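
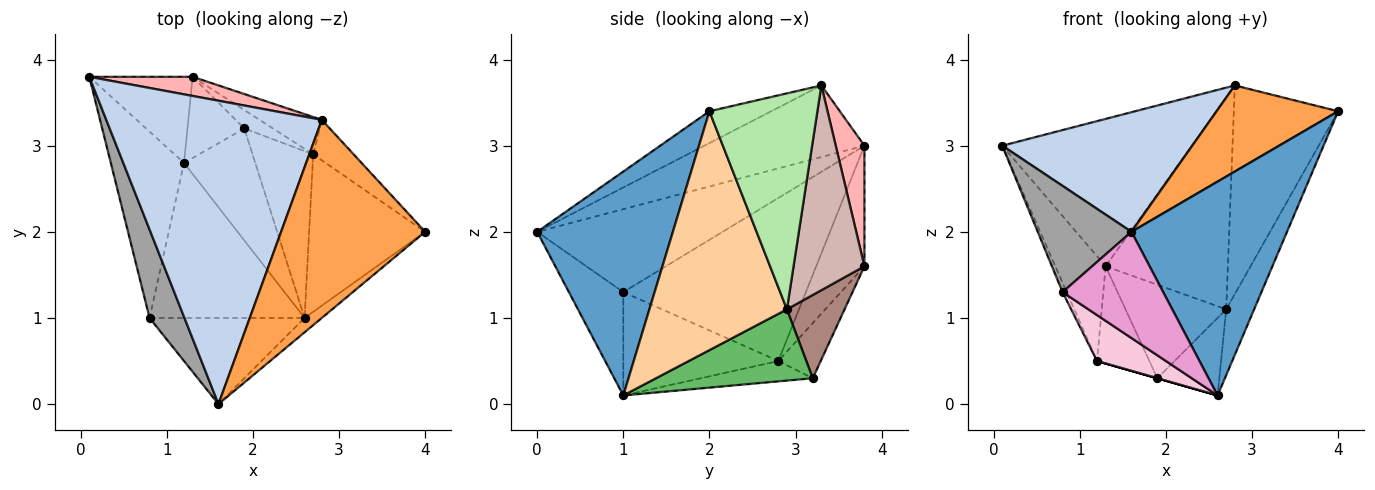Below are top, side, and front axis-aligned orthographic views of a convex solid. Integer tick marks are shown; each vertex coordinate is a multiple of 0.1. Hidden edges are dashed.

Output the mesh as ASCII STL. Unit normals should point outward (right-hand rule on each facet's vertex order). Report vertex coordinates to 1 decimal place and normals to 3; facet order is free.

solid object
 facet normal 0.657 -0.753 -0.051
  outer loop
   vertex 2.6 1.0 0.1
   vertex 4.0 2.0 3.4
   vertex 1.6 0.0 2.0
  endloop
 endfacet
 facet normal -0.295 -0.350 0.889
  outer loop
   vertex 2.8 3.3 3.7
   vertex 0.1 3.8 3.0
   vertex 1.6 0.0 2.0
  endloop
 endfacet
 facet normal -0.199 -0.391 0.899
  outer loop
   vertex 2.8 3.3 3.7
   vertex 1.6 0.0 2.0
   vertex 4.0 2.0 3.4
  endloop
 endfacet
 facet normal 0.885 0.180 -0.430
  outer loop
   vertex 2.7 2.9 1.1
   vertex 4.0 2.0 3.4
   vertex 2.6 1.0 0.1
  endloop
 endfacet
 facet normal 0.729 0.288 -0.621
  outer loop
   vertex 2.7 2.9 1.1
   vertex 2.6 1.0 0.1
   vertex 1.9 3.2 0.3
  endloop
 endfacet
 facet normal 0.713 0.689 -0.133
  outer loop
   vertex 2.7 2.9 1.1
   vertex 2.8 3.3 3.7
   vertex 4.0 2.0 3.4
  endloop
 endfacet
 facet normal -0.275 0.000 -0.962
  outer loop
   vertex 1.2 2.8 0.5
   vertex 1.9 3.2 0.3
   vertex 2.6 1.0 0.1
  endloop
 endfacet
 facet normal 0.149 0.981 0.127
  outer loop
   vertex 1.3 3.8 1.6
   vertex 0.1 3.8 3.0
   vertex 2.8 3.3 3.7
  endloop
 endfacet
 facet normal -0.595 0.621 -0.510
  outer loop
   vertex 1.3 3.8 1.6
   vertex 1.2 2.8 0.5
   vertex 0.1 3.8 3.0
  endloop
 endfacet
 facet normal -0.528 0.652 -0.544
  outer loop
   vertex 1.3 3.8 1.6
   vertex 1.9 3.2 0.3
   vertex 1.2 2.8 0.5
  endloop
 endfacet
 facet normal 0.490 0.855 -0.169
  outer loop
   vertex 1.3 3.8 1.6
   vertex 2.7 2.9 1.1
   vertex 1.9 3.2 0.3
  endloop
 endfacet
 facet normal 0.496 0.855 -0.151
  outer loop
   vertex 1.3 3.8 1.6
   vertex 2.8 3.3 3.7
   vertex 2.7 2.9 1.1
  endloop
 endfacet
 facet normal -0.387 -0.716 -0.581
  outer loop
   vertex 0.8 1.0 1.3
   vertex 2.6 1.0 0.1
   vertex 1.6 0.0 2.0
  endloop
 endfacet
 facet normal -0.539 -0.239 -0.808
  outer loop
   vertex 0.8 1.0 1.3
   vertex 1.2 2.8 0.5
   vertex 2.6 1.0 0.1
  endloop
 endfacet
 facet normal -0.836 -0.422 0.352
  outer loop
   vertex 0.8 1.0 1.3
   vertex 1.6 0.0 2.0
   vertex 0.1 3.8 3.0
  endloop
 endfacet
 facet normal -0.912 0.021 -0.410
  outer loop
   vertex 0.8 1.0 1.3
   vertex 0.1 3.8 3.0
   vertex 1.2 2.8 0.5
  endloop
 endfacet
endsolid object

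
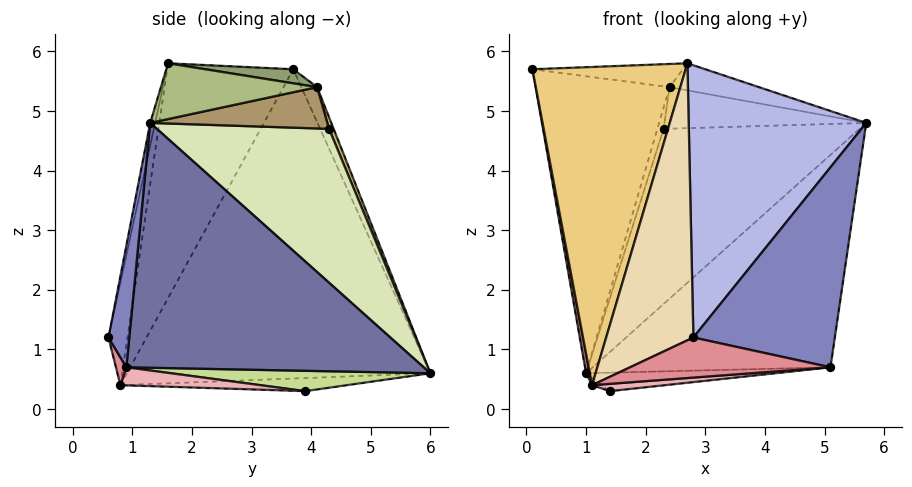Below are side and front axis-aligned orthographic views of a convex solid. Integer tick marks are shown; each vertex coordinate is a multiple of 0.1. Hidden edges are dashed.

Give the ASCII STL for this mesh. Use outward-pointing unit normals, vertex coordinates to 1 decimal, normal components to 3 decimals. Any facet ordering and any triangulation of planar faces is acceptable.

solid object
 facet normal 0.769 0.615 -0.173
  outer loop
   vertex 5.1 0.9 0.7
   vertex 1.0 6.0 0.6
   vertex 5.7 1.3 4.8
  endloop
 endfacet
 facet normal 0.145 -0.987 0.075
  outer loop
   vertex 5.1 0.9 0.7
   vertex 5.7 1.3 4.8
   vertex 2.8 0.6 1.2
  endloop
 endfacet
 facet normal -0.108 0.913 0.393
  outer loop
   vertex 2.4 4.1 5.4
   vertex 1.0 6.0 0.6
   vertex 0.1 3.7 5.7
  endloop
 endfacet
 facet normal -0.027 -0.977 0.212
  outer loop
   vertex 2.7 1.6 5.8
   vertex 2.8 0.6 1.2
   vertex 5.7 1.3 4.8
  endloop
 endfacet
 facet normal 0.099 0.169 0.981
  outer loop
   vertex 2.7 1.6 5.8
   vertex 2.4 4.1 5.4
   vertex 0.1 3.7 5.7
  endloop
 endfacet
 facet normal 0.327 0.187 0.926
  outer loop
   vertex 2.7 1.6 5.8
   vertex 5.7 1.3 4.8
   vertex 2.4 4.1 5.4
  endloop
 endfacet
 facet normal 0.252 0.184 -0.950
  outer loop
   vertex 1.4 3.9 0.3
   vertex 1.0 6.0 0.6
   vertex 5.1 0.9 0.7
  endloop
 endfacet
 facet normal 0.657 0.747 0.102
  outer loop
   vertex 2.3 4.3 4.7
   vertex 5.7 1.3 4.8
   vertex 1.0 6.0 0.6
  endloop
 endfacet
 facet normal 0.655 0.746 0.120
  outer loop
   vertex 2.3 4.3 4.7
   vertex 2.4 4.1 5.4
   vertex 5.7 1.3 4.8
  endloop
 endfacet
 facet normal 0.589 0.796 0.143
  outer loop
   vertex 2.3 4.3 4.7
   vertex 1.0 6.0 0.6
   vertex 2.4 4.1 5.4
  endloop
 endfacet
 facet normal -0.608 -0.739 0.290
  outer loop
   vertex 1.1 0.8 0.4
   vertex 2.7 1.6 5.8
   vertex 0.1 3.7 5.7
  endloop
 endfacet
 facet normal -0.208 -0.957 0.203
  outer loop
   vertex 1.1 0.8 0.4
   vertex 2.8 0.6 1.2
   vertex 2.7 1.6 5.8
  endloop
 endfacet
 facet normal -0.984 -0.012 -0.179
  outer loop
   vertex 1.1 0.8 0.4
   vertex 0.1 3.7 5.7
   vertex 1.0 6.0 0.6
  endloop
 endfacet
 facet normal -0.520 0.023 -0.854
  outer loop
   vertex 1.1 0.8 0.4
   vertex 1.0 6.0 0.6
   vertex 1.4 3.9 0.3
  endloop
 endfacet
 facet normal 0.049 -0.940 -0.339
  outer loop
   vertex 1.1 0.8 0.4
   vertex 5.1 0.9 0.7
   vertex 2.8 0.6 1.2
  endloop
 endfacet
 facet normal 0.076 -0.039 -0.996
  outer loop
   vertex 1.1 0.8 0.4
   vertex 1.4 3.9 0.3
   vertex 5.1 0.9 0.7
  endloop
 endfacet
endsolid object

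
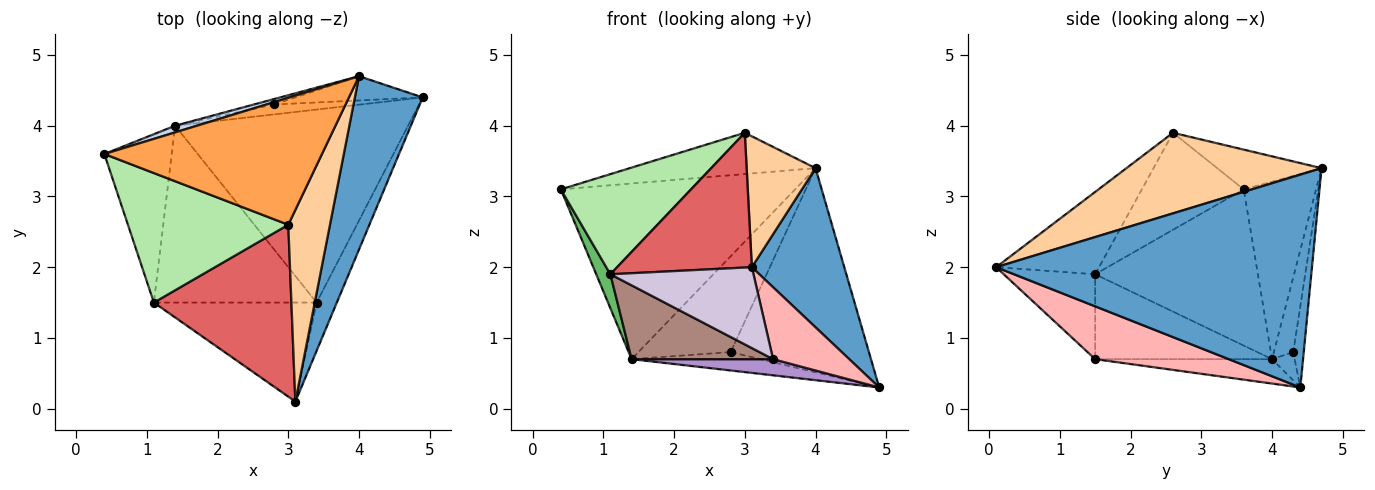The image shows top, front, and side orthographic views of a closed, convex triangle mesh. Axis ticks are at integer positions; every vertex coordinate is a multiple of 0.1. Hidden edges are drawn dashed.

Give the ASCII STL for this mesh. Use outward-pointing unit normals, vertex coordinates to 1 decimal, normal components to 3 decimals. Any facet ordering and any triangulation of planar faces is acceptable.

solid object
 facet normal 0.918 -0.269 0.292
  outer loop
   vertex 4.0 4.7 3.4
   vertex 3.1 0.1 2.0
   vertex 4.9 4.4 0.3
  endloop
 endfacet
 facet normal -0.295 0.955 0.036
  outer loop
   vertex 1.4 4.0 0.7
   vertex 0.4 3.6 3.1
   vertex 4.0 4.7 3.4
  endloop
 endfacet
 facet normal -0.171 0.305 0.937
  outer loop
   vertex 3.0 2.6 3.9
   vertex 4.0 4.7 3.4
   vertex 0.4 3.6 3.1
  endloop
 endfacet
 facet normal 0.848 -0.299 0.438
  outer loop
   vertex 3.0 2.6 3.9
   vertex 3.1 0.1 2.0
   vertex 4.0 4.7 3.4
  endloop
 endfacet
 facet normal -0.915 -0.080 -0.395
  outer loop
   vertex 1.1 1.5 1.9
   vertex 0.4 3.6 3.1
   vertex 1.4 4.0 0.7
  endloop
 endfacet
 facet normal -0.432 -0.552 0.714
  outer loop
   vertex 1.1 1.5 1.9
   vertex 3.0 2.6 3.9
   vertex 0.4 3.6 3.1
  endloop
 endfacet
 facet normal -0.426 -0.558 0.712
  outer loop
   vertex 1.1 1.5 1.9
   vertex 3.1 0.1 2.0
   vertex 3.0 2.6 3.9
  endloop
 endfacet
 facet normal 0.824 -0.470 -0.316
  outer loop
   vertex 3.4 1.5 0.7
   vertex 4.9 4.4 0.3
   vertex 3.1 0.1 2.0
  endloop
 endfacet
 facet normal -0.104 -0.083 -0.991
  outer loop
   vertex 3.4 1.5 0.7
   vertex 1.4 4.0 0.7
   vertex 4.9 4.4 0.3
  endloop
 endfacet
 facet normal -0.375 -0.587 -0.718
  outer loop
   vertex 3.4 1.5 0.7
   vertex 3.1 0.1 2.0
   vertex 1.1 1.5 1.9
  endloop
 endfacet
 facet normal -0.434 -0.347 -0.831
  outer loop
   vertex 3.4 1.5 0.7
   vertex 1.1 1.5 1.9
   vertex 1.4 4.0 0.7
  endloop
 endfacet
 facet normal -0.075 0.990 -0.118
  outer loop
   vertex 2.8 4.3 0.8
   vertex 4.0 4.7 3.4
   vertex 4.9 4.4 0.3
  endloop
 endfacet
 facet normal -0.153 0.870 -0.469
  outer loop
   vertex 2.8 4.3 0.8
   vertex 4.9 4.4 0.3
   vertex 1.4 4.0 0.7
  endloop
 endfacet
 facet normal -0.205 0.977 -0.056
  outer loop
   vertex 2.8 4.3 0.8
   vertex 1.4 4.0 0.7
   vertex 4.0 4.7 3.4
  endloop
 endfacet
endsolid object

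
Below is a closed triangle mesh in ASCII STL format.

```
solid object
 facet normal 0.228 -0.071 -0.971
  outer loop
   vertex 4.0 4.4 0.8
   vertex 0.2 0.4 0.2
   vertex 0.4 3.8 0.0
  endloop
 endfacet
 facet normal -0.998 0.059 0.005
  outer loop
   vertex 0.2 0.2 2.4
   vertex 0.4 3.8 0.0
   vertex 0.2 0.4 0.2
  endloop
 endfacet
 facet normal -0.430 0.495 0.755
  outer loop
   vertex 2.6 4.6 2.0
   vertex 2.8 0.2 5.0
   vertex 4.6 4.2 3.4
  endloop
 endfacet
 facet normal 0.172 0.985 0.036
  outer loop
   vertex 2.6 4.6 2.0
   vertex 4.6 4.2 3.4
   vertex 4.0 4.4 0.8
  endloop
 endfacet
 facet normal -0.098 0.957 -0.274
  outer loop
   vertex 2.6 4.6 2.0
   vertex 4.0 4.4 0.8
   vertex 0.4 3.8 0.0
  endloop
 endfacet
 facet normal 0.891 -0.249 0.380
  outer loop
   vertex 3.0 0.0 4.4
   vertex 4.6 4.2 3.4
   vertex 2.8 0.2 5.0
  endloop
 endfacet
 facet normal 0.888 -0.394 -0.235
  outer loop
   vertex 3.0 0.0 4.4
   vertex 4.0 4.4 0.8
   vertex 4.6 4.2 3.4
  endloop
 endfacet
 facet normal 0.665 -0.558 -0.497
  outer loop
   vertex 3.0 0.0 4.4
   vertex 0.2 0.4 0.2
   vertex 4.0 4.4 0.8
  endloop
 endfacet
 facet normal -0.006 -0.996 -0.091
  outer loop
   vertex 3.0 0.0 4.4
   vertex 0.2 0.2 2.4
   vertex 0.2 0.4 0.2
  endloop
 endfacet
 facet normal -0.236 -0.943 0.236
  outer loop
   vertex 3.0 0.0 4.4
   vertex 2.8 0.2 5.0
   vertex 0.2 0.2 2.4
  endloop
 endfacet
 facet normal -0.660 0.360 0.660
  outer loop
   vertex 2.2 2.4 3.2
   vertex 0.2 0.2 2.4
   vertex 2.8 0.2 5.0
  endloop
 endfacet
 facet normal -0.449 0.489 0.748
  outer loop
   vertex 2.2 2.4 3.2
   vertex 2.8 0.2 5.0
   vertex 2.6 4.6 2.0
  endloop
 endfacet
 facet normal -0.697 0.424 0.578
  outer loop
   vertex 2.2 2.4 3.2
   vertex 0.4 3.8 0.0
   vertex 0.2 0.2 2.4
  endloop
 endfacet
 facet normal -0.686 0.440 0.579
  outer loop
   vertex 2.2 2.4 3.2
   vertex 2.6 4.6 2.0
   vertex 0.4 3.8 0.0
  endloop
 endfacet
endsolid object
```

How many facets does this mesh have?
14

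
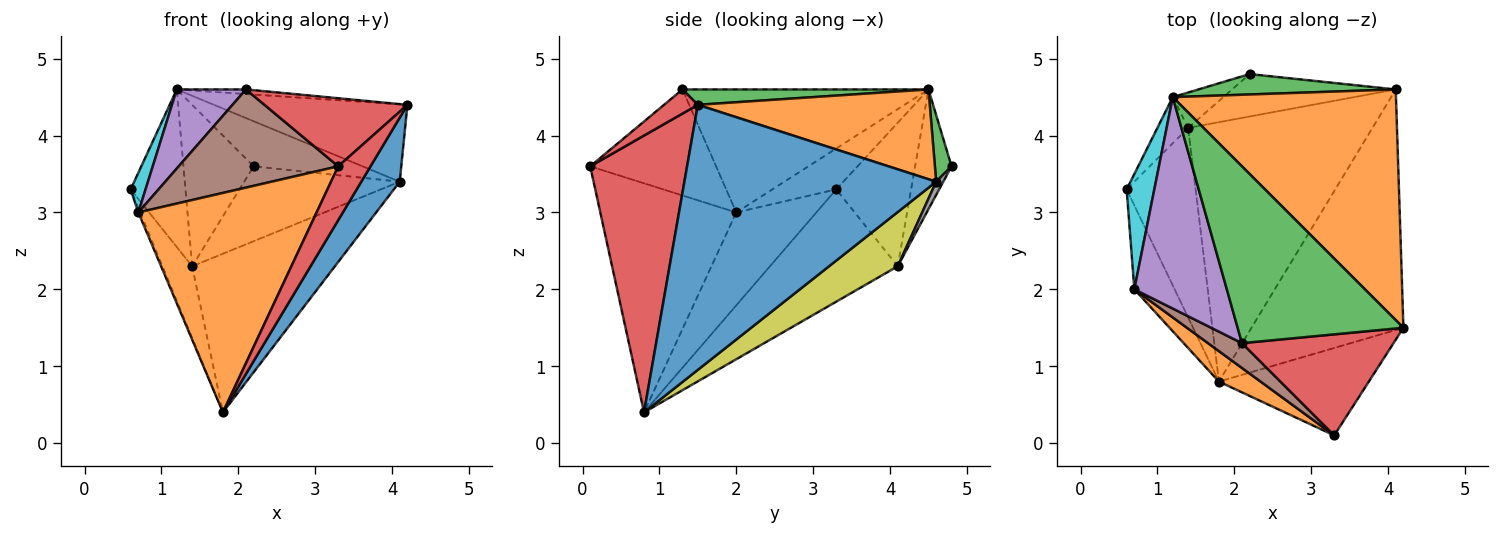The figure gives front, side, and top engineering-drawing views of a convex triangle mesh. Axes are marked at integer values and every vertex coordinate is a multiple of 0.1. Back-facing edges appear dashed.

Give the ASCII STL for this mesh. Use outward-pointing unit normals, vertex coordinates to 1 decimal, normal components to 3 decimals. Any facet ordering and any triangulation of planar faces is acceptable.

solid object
 facet normal 0.860 -0.131 -0.493
  outer loop
   vertex 4.1 4.6 3.4
   vertex 4.2 1.5 4.4
   vertex 1.8 0.8 0.4
  endloop
 endfacet
 facet normal 0.356 0.297 0.886
  outer loop
   vertex 1.2 4.5 4.6
   vertex 4.2 1.5 4.4
   vertex 4.1 4.6 3.4
  endloop
 endfacet
 facet normal 0.138 0.902 0.409
  outer loop
   vertex 1.2 4.5 4.6
   vertex 4.1 4.6 3.4
   vertex 2.2 4.8 3.6
  endloop
 endfacet
 facet normal 0.844 -0.281 -0.457
  outer loop
   vertex 3.3 0.1 3.6
   vertex 1.8 0.8 0.4
   vertex 4.2 1.5 4.4
  endloop
 endfacet
 facet normal -0.836 0.194 -0.513
  outer loop
   vertex 1.4 4.1 2.3
   vertex 1.8 0.8 0.4
   vertex 0.6 3.3 3.3
  endloop
 endfacet
 facet normal -0.795 0.582 -0.170
  outer loop
   vertex 1.4 4.1 2.3
   vertex 0.6 3.3 3.3
   vertex 1.2 4.5 4.6
  endloop
 endfacet
 facet normal -0.452 0.871 -0.191
  outer loop
   vertex 1.4 4.1 2.3
   vertex 1.2 4.5 4.6
   vertex 2.2 4.8 3.6
  endloop
 endfacet
 facet normal 0.040 0.869 -0.493
  outer loop
   vertex 1.4 4.1 2.3
   vertex 2.2 4.8 3.6
   vertex 4.1 4.6 3.4
  endloop
 endfacet
 facet normal 0.243 0.506 -0.828
  outer loop
   vertex 1.4 4.1 2.3
   vertex 4.1 4.6 3.4
   vertex 1.8 0.8 0.4
  endloop
 endfacet
 facet normal -0.813 -0.190 0.550
  outer loop
   vertex 0.7 2.0 3.0
   vertex 1.2 4.5 4.6
   vertex 0.6 3.3 3.3
  endloop
 endfacet
 facet normal -0.917 0.021 -0.398
  outer loop
   vertex 0.7 2.0 3.0
   vertex 0.6 3.3 3.3
   vertex 1.8 0.8 0.4
  endloop
 endfacet
 facet normal -0.603 -0.790 0.110
  outer loop
   vertex 0.7 2.0 3.0
   vertex 1.8 0.8 0.4
   vertex 3.3 0.1 3.6
  endloop
 endfacet
 facet normal 0.092 0.026 0.995
  outer loop
   vertex 2.1 1.3 4.6
   vertex 4.2 1.5 4.4
   vertex 1.2 4.5 4.6
  endloop
 endfacet
 facet normal 0.131 -0.554 0.822
  outer loop
   vertex 2.1 1.3 4.6
   vertex 3.3 0.1 3.6
   vertex 4.2 1.5 4.4
  endloop
 endfacet
 facet normal -0.780 -0.219 0.586
  outer loop
   vertex 2.1 1.3 4.6
   vertex 1.2 4.5 4.6
   vertex 0.7 2.0 3.0
  endloop
 endfacet
 facet normal -0.608 -0.770 0.195
  outer loop
   vertex 2.1 1.3 4.6
   vertex 0.7 2.0 3.0
   vertex 3.3 0.1 3.6
  endloop
 endfacet
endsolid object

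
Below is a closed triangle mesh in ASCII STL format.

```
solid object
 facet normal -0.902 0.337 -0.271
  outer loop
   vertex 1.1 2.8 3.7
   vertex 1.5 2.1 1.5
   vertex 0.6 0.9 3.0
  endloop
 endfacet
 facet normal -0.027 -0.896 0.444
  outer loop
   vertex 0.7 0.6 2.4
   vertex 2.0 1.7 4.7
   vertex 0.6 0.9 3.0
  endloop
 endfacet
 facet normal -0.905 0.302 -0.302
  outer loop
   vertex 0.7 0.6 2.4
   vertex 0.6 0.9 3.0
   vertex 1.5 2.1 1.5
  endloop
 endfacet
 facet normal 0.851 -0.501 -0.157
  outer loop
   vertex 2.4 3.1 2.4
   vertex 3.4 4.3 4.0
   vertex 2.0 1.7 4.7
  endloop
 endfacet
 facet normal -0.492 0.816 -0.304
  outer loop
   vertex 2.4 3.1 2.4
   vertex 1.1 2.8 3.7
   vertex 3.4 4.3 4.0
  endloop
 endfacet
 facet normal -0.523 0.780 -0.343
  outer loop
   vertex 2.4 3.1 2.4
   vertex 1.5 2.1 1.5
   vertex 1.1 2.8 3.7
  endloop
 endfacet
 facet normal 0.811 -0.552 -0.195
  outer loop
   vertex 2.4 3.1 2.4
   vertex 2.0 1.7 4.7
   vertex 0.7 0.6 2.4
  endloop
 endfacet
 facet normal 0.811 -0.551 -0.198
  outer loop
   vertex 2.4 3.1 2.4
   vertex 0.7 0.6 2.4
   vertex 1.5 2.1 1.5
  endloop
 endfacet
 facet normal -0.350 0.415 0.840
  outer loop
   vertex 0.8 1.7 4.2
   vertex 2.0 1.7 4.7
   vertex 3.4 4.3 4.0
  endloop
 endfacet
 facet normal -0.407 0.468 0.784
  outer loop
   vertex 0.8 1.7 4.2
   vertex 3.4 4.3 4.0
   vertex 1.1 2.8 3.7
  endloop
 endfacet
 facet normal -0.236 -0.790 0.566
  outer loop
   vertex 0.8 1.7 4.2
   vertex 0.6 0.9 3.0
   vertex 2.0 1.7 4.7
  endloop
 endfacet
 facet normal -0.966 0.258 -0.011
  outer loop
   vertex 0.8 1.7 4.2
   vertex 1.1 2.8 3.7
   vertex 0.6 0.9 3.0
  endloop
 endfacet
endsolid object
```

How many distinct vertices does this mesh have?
8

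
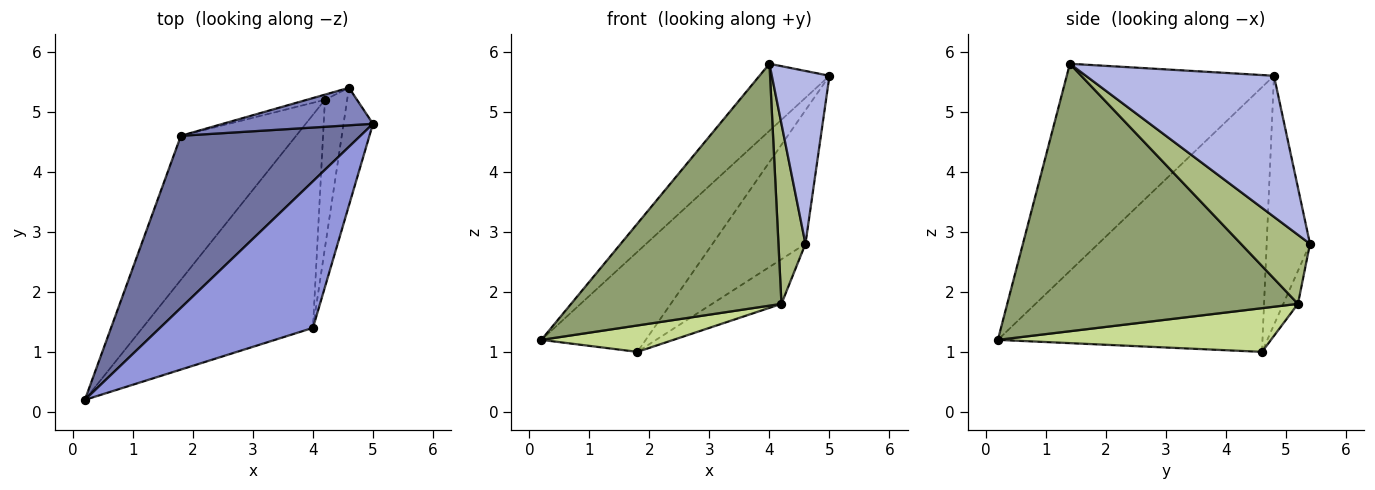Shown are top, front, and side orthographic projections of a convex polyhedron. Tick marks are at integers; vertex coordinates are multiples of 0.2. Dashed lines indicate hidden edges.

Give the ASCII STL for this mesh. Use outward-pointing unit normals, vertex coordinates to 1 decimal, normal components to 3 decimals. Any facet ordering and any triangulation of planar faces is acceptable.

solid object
 facet normal -0.787 0.310 0.534
  outer loop
   vertex 1.8 4.6 1.0
   vertex 0.2 0.2 1.2
   vertex 5.0 4.8 5.6
  endloop
 endfacet
 facet normal -0.410 0.878 0.247
  outer loop
   vertex 4.6 5.4 2.8
   vertex 1.8 4.6 1.0
   vertex 5.0 4.8 5.6
  endloop
 endfacet
 facet normal -0.776 0.262 0.573
  outer loop
   vertex 4.0 1.4 5.8
   vertex 5.0 4.8 5.6
   vertex 0.2 0.2 1.2
  endloop
 endfacet
 facet normal 0.938 -0.287 -0.196
  outer loop
   vertex 4.0 1.4 5.8
   vertex 4.6 5.4 2.8
   vertex 5.0 4.8 5.6
  endloop
 endfacet
 facet normal 0.720 -0.521 -0.459
  outer loop
   vertex 4.2 5.2 1.8
   vertex 4.0 1.4 5.8
   vertex 0.2 0.2 1.2
  endloop
 endfacet
 facet normal 0.892 -0.349 -0.287
  outer loop
   vertex 4.2 5.2 1.8
   vertex 4.6 5.4 2.8
   vertex 4.0 1.4 5.8
  endloop
 endfacet
 facet normal 0.349 -0.169 -0.922
  outer loop
   vertex 4.2 5.2 1.8
   vertex 0.2 0.2 1.2
   vertex 1.8 4.6 1.0
  endloop
 endfacet
 facet normal -0.206 0.972 -0.112
  outer loop
   vertex 4.2 5.2 1.8
   vertex 1.8 4.6 1.0
   vertex 4.6 5.4 2.8
  endloop
 endfacet
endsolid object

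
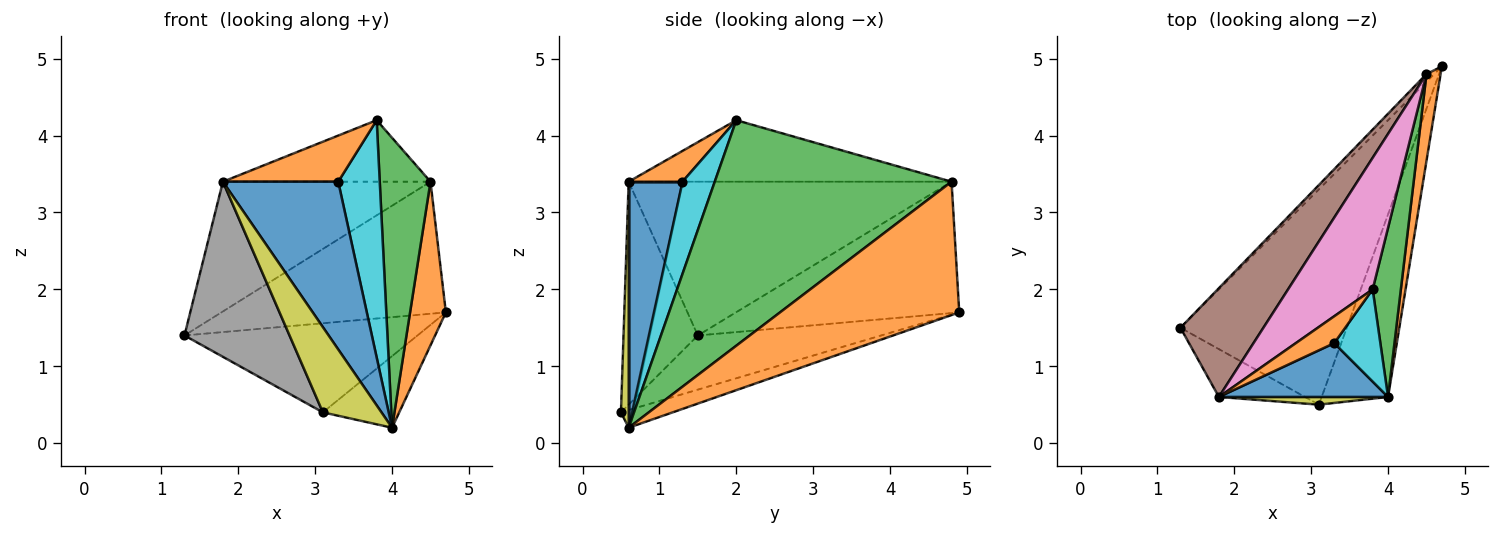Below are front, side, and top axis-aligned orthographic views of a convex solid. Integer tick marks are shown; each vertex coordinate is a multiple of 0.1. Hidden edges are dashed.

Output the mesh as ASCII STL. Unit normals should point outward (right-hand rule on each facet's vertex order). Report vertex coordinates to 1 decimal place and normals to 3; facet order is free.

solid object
 facet normal -0.705 0.708 -0.041
  outer loop
   vertex 4.5 4.8 3.4
   vertex 4.7 4.9 1.7
   vertex 1.3 1.5 1.4
  endloop
 endfacet
 facet normal 0.975 -0.195 0.103
  outer loop
   vertex 4.5 4.8 3.4
   vertex 4.0 0.6 0.2
   vertex 4.7 4.9 1.7
  endloop
 endfacet
 facet normal 0.971 -0.208 0.121
  outer loop
   vertex 4.5 4.8 3.4
   vertex 3.8 2.0 4.2
   vertex 4.0 0.6 0.2
  endloop
 endfacet
 facet normal -0.288 0.366 -0.885
  outer loop
   vertex 3.1 0.5 0.4
   vertex 1.3 1.5 1.4
   vertex 4.7 4.9 1.7
  endloop
 endfacet
 facet normal -0.240 0.354 -0.904
  outer loop
   vertex 3.1 0.5 0.4
   vertex 4.7 4.9 1.7
   vertex 4.0 0.6 0.2
  endloop
 endfacet
 facet normal -0.766 0.492 0.413
  outer loop
   vertex 1.8 0.6 3.4
   vertex 4.5 4.8 3.4
   vertex 1.3 1.5 1.4
  endloop
 endfacet
 facet normal -0.550 0.354 0.756
  outer loop
   vertex 1.8 0.6 3.4
   vertex 3.8 2.0 4.2
   vertex 4.5 4.8 3.4
  endloop
 endfacet
 facet normal -0.564 -0.797 -0.218
  outer loop
   vertex 1.8 0.6 3.4
   vertex 1.3 1.5 1.4
   vertex 3.1 0.5 0.4
  endloop
 endfacet
 facet normal 0.130 -0.988 0.089
  outer loop
   vertex 1.8 0.6 3.4
   vertex 3.1 0.5 0.4
   vertex 4.0 0.6 0.2
  endloop
 endfacet
 facet normal 0.587 -0.755 0.293
  outer loop
   vertex 3.3 1.3 3.4
   vertex 4.0 0.6 0.2
   vertex 3.8 2.0 4.2
  endloop
 endfacet
 facet normal 0.406 -0.870 0.279
  outer loop
   vertex 3.3 1.3 3.4
   vertex 1.8 0.6 3.4
   vertex 4.0 0.6 0.2
  endloop
 endfacet
 facet normal 0.374 -0.801 0.467
  outer loop
   vertex 3.3 1.3 3.4
   vertex 3.8 2.0 4.2
   vertex 1.8 0.6 3.4
  endloop
 endfacet
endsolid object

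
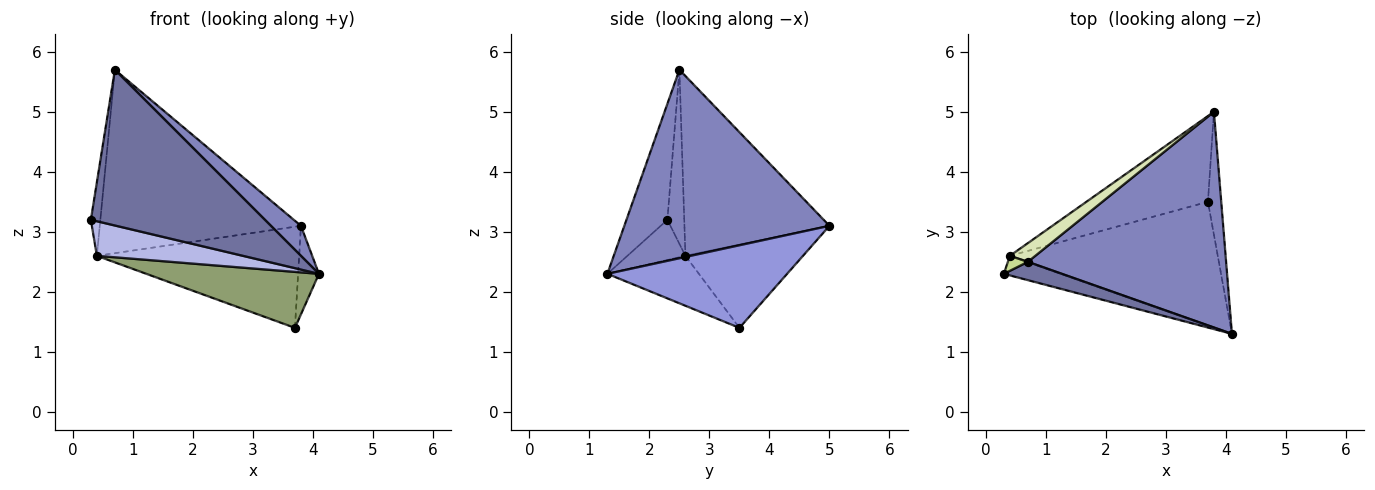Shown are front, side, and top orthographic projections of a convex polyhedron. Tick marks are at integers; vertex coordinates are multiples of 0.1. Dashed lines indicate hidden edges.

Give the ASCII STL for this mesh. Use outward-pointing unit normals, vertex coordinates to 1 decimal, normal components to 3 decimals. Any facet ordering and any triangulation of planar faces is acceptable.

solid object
 facet normal -0.228 -0.967 0.114
  outer loop
   vertex 0.7 2.5 5.7
   vertex 0.3 2.3 3.2
   vertex 4.1 1.3 2.3
  endloop
 endfacet
 facet normal 0.686 -0.100 0.721
  outer loop
   vertex 0.7 2.5 5.7
   vertex 4.1 1.3 2.3
   vertex 3.8 5.0 3.1
  endloop
 endfacet
 facet normal 0.981 0.114 -0.158
  outer loop
   vertex 3.7 3.5 1.4
   vertex 3.8 5.0 3.1
   vertex 4.1 1.3 2.3
  endloop
 endfacet
 facet normal -0.327 -0.822 -0.466
  outer loop
   vertex 0.4 2.6 2.6
   vertex 4.1 1.3 2.3
   vertex 0.3 2.3 3.2
  endloop
 endfacet
 facet normal -0.214 -0.403 -0.890
  outer loop
   vertex 0.4 2.6 2.6
   vertex 3.7 3.5 1.4
   vertex 4.1 1.3 2.3
  endloop
 endfacet
 facet normal -0.405 0.697 -0.591
  outer loop
   vertex 0.4 2.6 2.6
   vertex 3.8 5.0 3.1
   vertex 3.7 3.5 1.4
  endloop
 endfacet
 facet normal -0.867 0.488 0.100
  outer loop
   vertex 0.4 2.6 2.6
   vertex 0.3 2.3 3.2
   vertex 0.7 2.5 5.7
  endloop
 endfacet
 facet normal -0.583 0.808 0.082
  outer loop
   vertex 0.4 2.6 2.6
   vertex 0.7 2.5 5.7
   vertex 3.8 5.0 3.1
  endloop
 endfacet
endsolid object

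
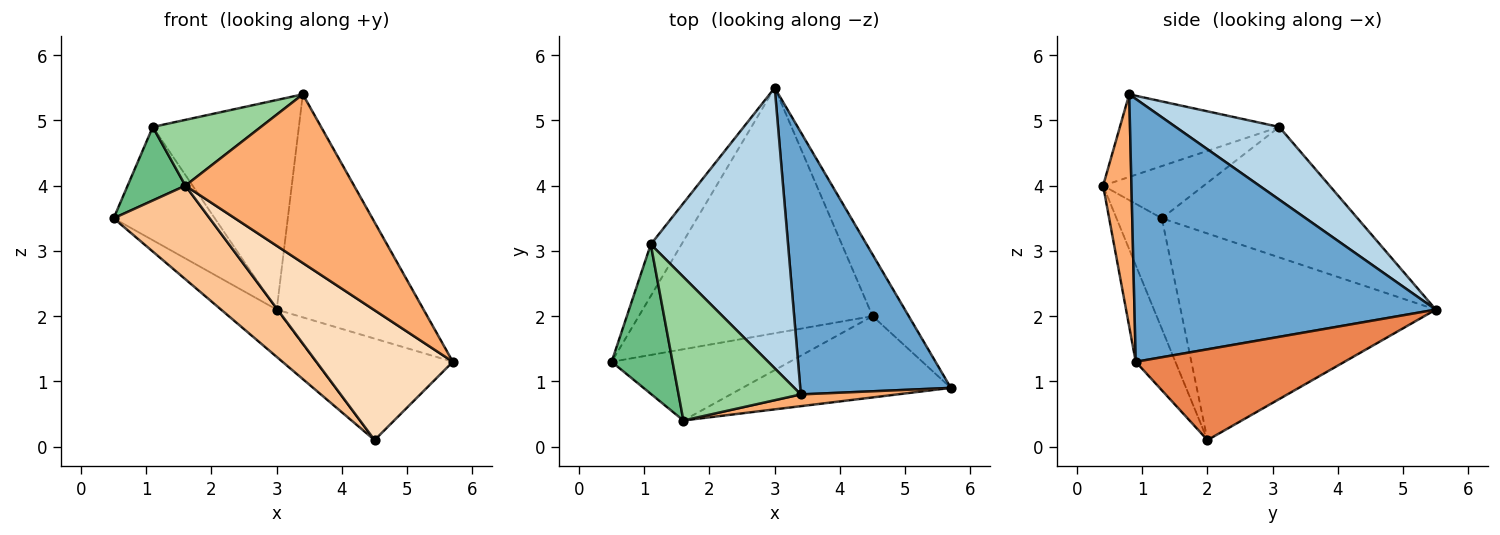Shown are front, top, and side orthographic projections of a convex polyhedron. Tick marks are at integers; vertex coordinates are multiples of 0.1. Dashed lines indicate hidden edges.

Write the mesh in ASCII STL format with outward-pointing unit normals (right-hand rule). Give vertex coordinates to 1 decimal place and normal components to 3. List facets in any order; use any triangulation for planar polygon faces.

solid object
 facet normal 0.799 0.389 0.458
  outer loop
   vertex 3.4 0.8 5.4
   vertex 5.7 0.9 1.3
   vertex 3.0 5.5 2.1
  endloop
 endfacet
 facet normal -0.870 0.449 -0.205
  outer loop
   vertex 1.1 3.1 4.9
   vertex 3.0 5.5 2.1
   vertex 0.5 1.3 3.5
  endloop
 endfacet
 facet normal 0.391 0.551 0.737
  outer loop
   vertex 1.1 3.1 4.9
   vertex 3.4 0.8 5.4
   vertex 3.0 5.5 2.1
  endloop
 endfacet
 facet normal -0.655 0.143 -0.742
  outer loop
   vertex 4.5 2.0 0.1
   vertex 0.5 1.3 3.5
   vertex 3.0 5.5 2.1
  endloop
 endfacet
 facet normal 0.793 0.521 -0.316
  outer loop
   vertex 4.5 2.0 0.1
   vertex 3.0 5.5 2.1
   vertex 5.7 0.9 1.3
  endloop
 endfacet
 facet normal 0.165 -0.984 0.069
  outer loop
   vertex 1.6 0.4 4.0
   vertex 5.7 0.9 1.3
   vertex 3.4 0.8 5.4
  endloop
 endfacet
 facet normal -0.352 -0.745 -0.567
  outer loop
   vertex 1.6 0.4 4.0
   vertex 0.5 1.3 3.5
   vertex 4.5 2.0 0.1
  endloop
 endfacet
 facet normal -0.239 -0.823 -0.515
  outer loop
   vertex 1.6 0.4 4.0
   vertex 4.5 2.0 0.1
   vertex 5.7 0.9 1.3
  endloop
 endfacet
 facet normal -0.610 -0.350 0.711
  outer loop
   vertex 1.6 0.4 4.0
   vertex 1.1 3.1 4.9
   vertex 0.5 1.3 3.5
  endloop
 endfacet
 facet normal -0.523 -0.355 0.775
  outer loop
   vertex 1.6 0.4 4.0
   vertex 3.4 0.8 5.4
   vertex 1.1 3.1 4.9
  endloop
 endfacet
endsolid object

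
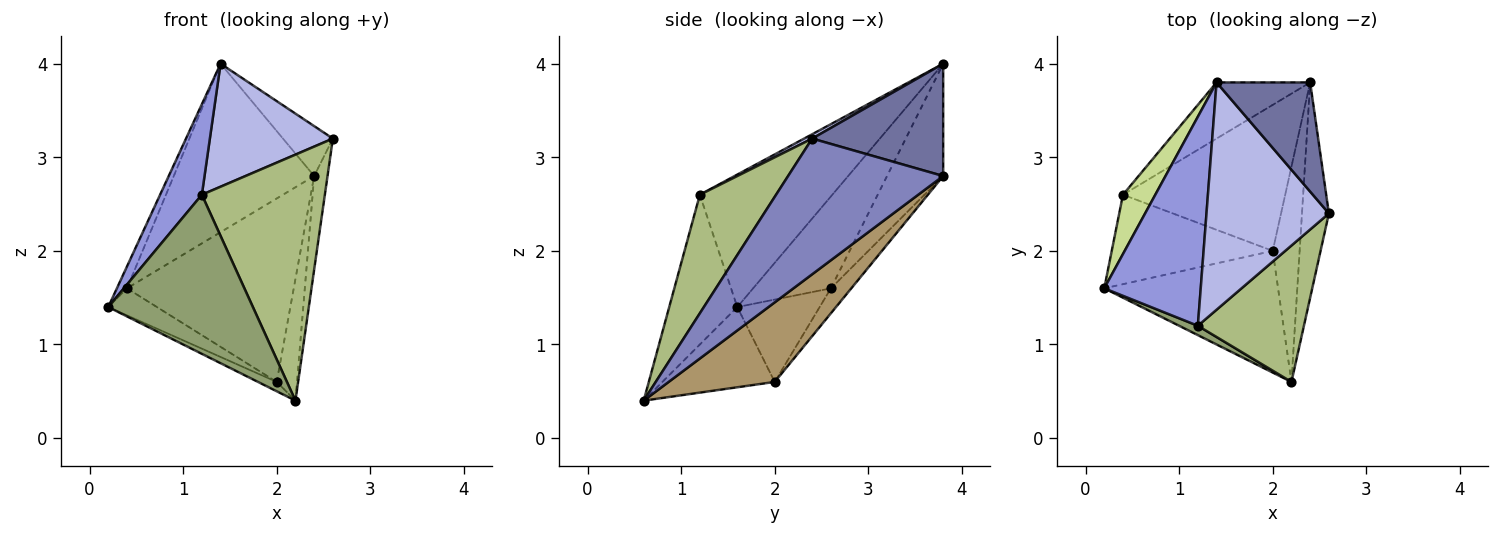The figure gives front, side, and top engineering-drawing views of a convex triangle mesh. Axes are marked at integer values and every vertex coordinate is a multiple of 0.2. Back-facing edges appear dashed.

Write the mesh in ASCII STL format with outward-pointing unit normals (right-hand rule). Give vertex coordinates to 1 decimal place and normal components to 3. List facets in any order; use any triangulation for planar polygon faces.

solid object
 facet normal 0.737 0.281 0.614
  outer loop
   vertex 2.4 3.8 2.8
   vertex 1.4 3.8 4.0
   vertex 2.6 2.4 3.2
  endloop
 endfacet
 facet normal 0.977 0.084 -0.194
  outer loop
   vertex 2.2 0.6 0.4
   vertex 2.4 3.8 2.8
   vertex 2.6 2.4 3.2
  endloop
 endfacet
 facet normal -0.783 -0.247 0.570
  outer loop
   vertex 1.2 1.2 2.6
   vertex 1.4 3.8 4.0
   vertex 0.2 1.6 1.4
  endloop
 endfacet
 facet normal 0.031 -0.476 0.879
  outer loop
   vertex 1.2 1.2 2.6
   vertex 2.6 2.4 3.2
   vertex 1.4 3.8 4.0
  endloop
 endfacet
 facet normal -0.425 -0.904 0.053
  outer loop
   vertex 1.2 1.2 2.6
   vertex 0.2 1.6 1.4
   vertex 2.2 0.6 0.4
  endloop
 endfacet
 facet normal 0.476 -0.769 0.426
  outer loop
   vertex 1.2 1.2 2.6
   vertex 2.2 0.6 0.4
   vertex 2.6 2.4 3.2
  endloop
 endfacet
 facet normal -0.936 0.121 0.329
  outer loop
   vertex 0.4 2.6 1.6
   vertex 0.2 1.6 1.4
   vertex 1.4 3.8 4.0
  endloop
 endfacet
 facet normal -0.355 0.887 -0.296
  outer loop
   vertex 0.4 2.6 1.6
   vertex 1.4 3.8 4.0
   vertex 2.4 3.8 2.8
  endloop
 endfacet
 facet normal 0.932 0.178 -0.315
  outer loop
   vertex 2.0 2.0 0.6
   vertex 2.4 3.8 2.8
   vertex 2.2 0.6 0.4
  endloop
 endfacet
 facet normal -0.095 0.779 -0.620
  outer loop
   vertex 2.0 2.0 0.6
   vertex 0.4 2.6 1.6
   vertex 2.4 3.8 2.8
  endloop
 endfacet
 facet normal -0.418 0.070 -0.906
  outer loop
   vertex 2.0 2.0 0.6
   vertex 2.2 0.6 0.4
   vertex 0.2 1.6 1.4
  endloop
 endfacet
 facet normal -0.440 0.260 -0.860
  outer loop
   vertex 2.0 2.0 0.6
   vertex 0.2 1.6 1.4
   vertex 0.4 2.6 1.6
  endloop
 endfacet
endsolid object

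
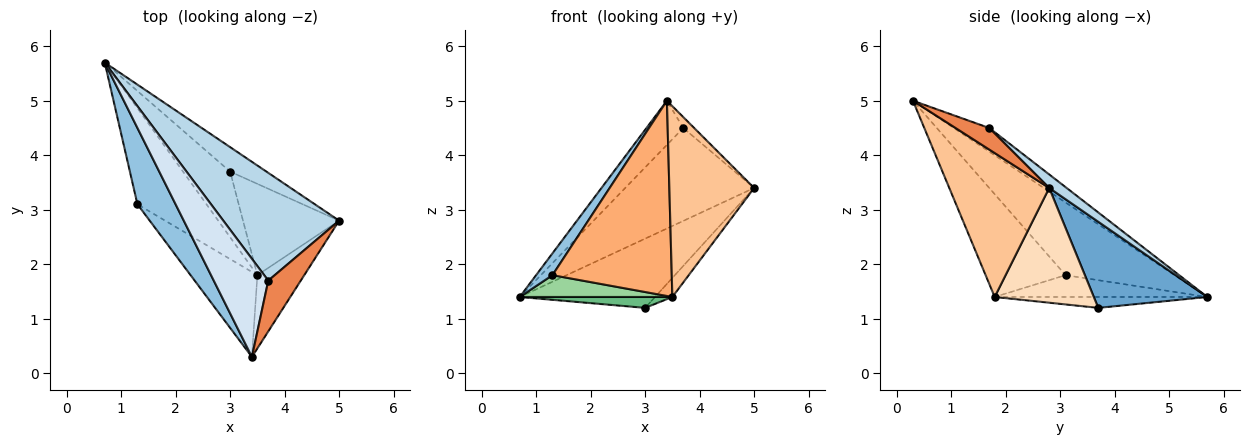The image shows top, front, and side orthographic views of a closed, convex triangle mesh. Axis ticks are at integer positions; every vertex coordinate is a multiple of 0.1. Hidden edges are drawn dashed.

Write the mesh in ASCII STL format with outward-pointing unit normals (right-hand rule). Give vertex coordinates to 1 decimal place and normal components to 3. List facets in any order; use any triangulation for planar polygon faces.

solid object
 facet normal 0.620 0.740 -0.261
  outer loop
   vertex 3.0 3.7 1.2
   vertex 0.7 5.7 1.4
   vertex 5.0 2.8 3.4
  endloop
 endfacet
 facet normal -0.878 -0.132 0.461
  outer loop
   vertex 1.3 3.1 1.8
   vertex 3.4 0.3 5.0
   vertex 0.7 5.7 1.4
  endloop
 endfacet
 facet normal 0.088 0.651 0.754
  outer loop
   vertex 3.7 1.7 4.5
   vertex 5.0 2.8 3.4
   vertex 0.7 5.7 1.4
  endloop
 endfacet
 facet normal -0.368 0.382 0.848
  outer loop
   vertex 3.7 1.7 4.5
   vertex 0.7 5.7 1.4
   vertex 3.4 0.3 5.0
  endloop
 endfacet
 facet normal 0.545 0.176 0.820
  outer loop
   vertex 3.7 1.7 4.5
   vertex 3.4 0.3 5.0
   vertex 5.0 2.8 3.4
  endloop
 endfacet
 facet normal -0.523 -0.781 -0.340
  outer loop
   vertex 3.5 1.8 1.4
   vertex 3.4 0.3 5.0
   vertex 1.3 3.1 1.8
  endloop
 endfacet
 facet normal 0.740 -0.628 -0.241
  outer loop
   vertex 3.5 1.8 1.4
   vertex 5.0 2.8 3.4
   vertex 3.4 0.3 5.0
  endloop
 endfacet
 facet normal 0.760 0.133 -0.636
  outer loop
   vertex 3.5 1.8 1.4
   vertex 3.0 3.7 1.2
   vertex 5.0 2.8 3.4
  endloop
 endfacet
 facet normal -0.223 -0.160 -0.962
  outer loop
   vertex 3.5 1.8 1.4
   vertex 0.7 5.7 1.4
   vertex 3.0 3.7 1.2
  endloop
 endfacet
 facet normal -0.294 -0.211 -0.932
  outer loop
   vertex 3.5 1.8 1.4
   vertex 1.3 3.1 1.8
   vertex 0.7 5.7 1.4
  endloop
 endfacet
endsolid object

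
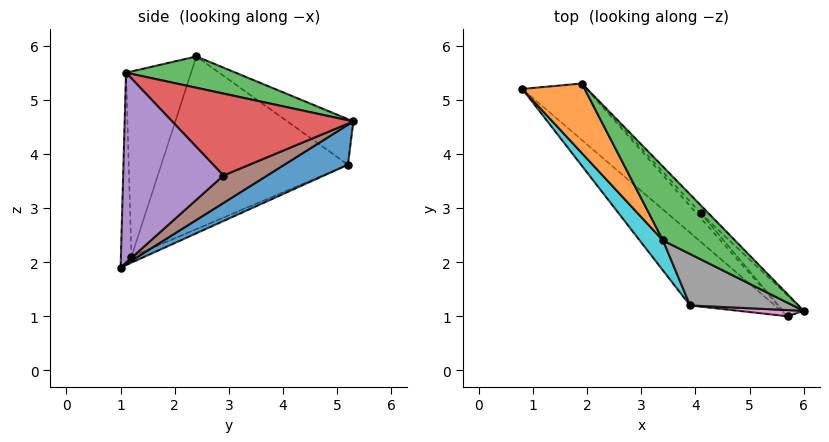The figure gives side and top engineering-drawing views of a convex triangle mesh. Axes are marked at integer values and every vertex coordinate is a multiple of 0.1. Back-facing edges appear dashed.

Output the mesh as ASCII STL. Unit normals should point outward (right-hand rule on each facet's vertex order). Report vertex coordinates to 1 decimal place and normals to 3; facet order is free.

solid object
 facet normal 0.373 0.707 -0.601
  outer loop
   vertex 5.7 1.0 1.9
   vertex 0.8 5.2 3.8
   vertex 1.9 5.3 4.6
  endloop
 endfacet
 facet normal -0.590 0.029 0.807
  outer loop
   vertex 3.4 2.4 5.8
   vertex 1.9 5.3 4.6
   vertex 0.8 5.2 3.8
  endloop
 endfacet
 facet normal 0.344 0.505 0.791
  outer loop
   vertex 3.4 2.4 5.8
   vertex 6.0 1.1 5.5
   vertex 1.9 5.3 4.6
  endloop
 endfacet
 facet normal 0.721 0.689 -0.068
  outer loop
   vertex 4.1 2.9 3.6
   vertex 1.9 5.3 4.6
   vertex 6.0 1.1 5.5
  endloop
 endfacet
 facet normal 0.726 0.683 -0.079
  outer loop
   vertex 4.1 2.9 3.6
   vertex 6.0 1.1 5.5
   vertex 5.7 1.0 1.9
  endloop
 endfacet
 facet normal 0.709 0.696 -0.111
  outer loop
   vertex 4.1 2.9 3.6
   vertex 5.7 1.0 1.9
   vertex 1.9 5.3 4.6
  endloop
 endfacet
 facet normal -0.106 -0.994 0.036
  outer loop
   vertex 3.9 1.2 2.1
   vertex 5.7 1.0 1.9
   vertex 6.0 1.1 5.5
  endloop
 endfacet
 facet normal -0.414 -0.881 0.230
  outer loop
   vertex 3.9 1.2 2.1
   vertex 6.0 1.1 5.5
   vertex 3.4 2.4 5.8
  endloop
 endfacet
 facet normal -0.065 0.347 -0.936
  outer loop
   vertex 3.9 1.2 2.1
   vertex 0.8 5.2 3.8
   vertex 5.7 1.0 1.9
  endloop
 endfacet
 facet normal -0.765 -0.636 0.103
  outer loop
   vertex 3.9 1.2 2.1
   vertex 3.4 2.4 5.8
   vertex 0.8 5.2 3.8
  endloop
 endfacet
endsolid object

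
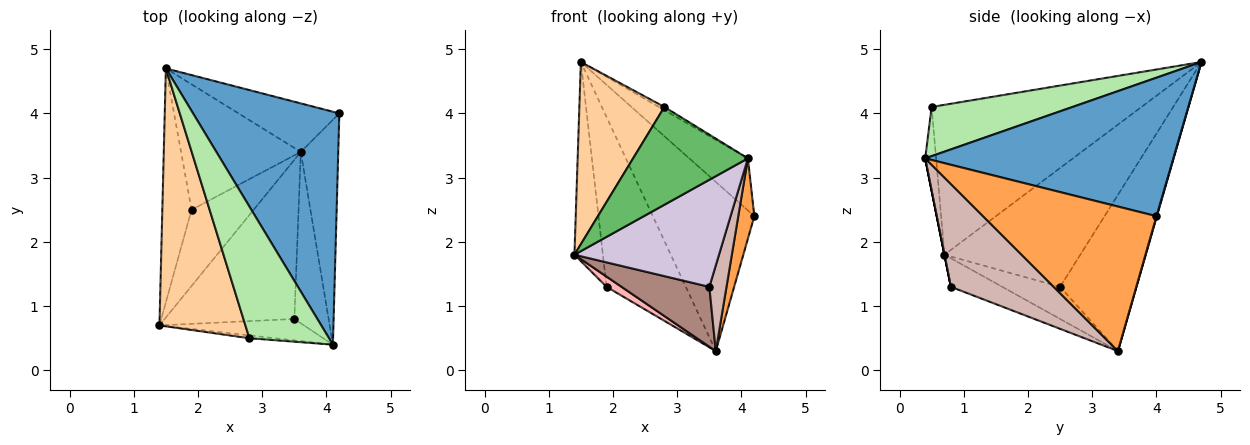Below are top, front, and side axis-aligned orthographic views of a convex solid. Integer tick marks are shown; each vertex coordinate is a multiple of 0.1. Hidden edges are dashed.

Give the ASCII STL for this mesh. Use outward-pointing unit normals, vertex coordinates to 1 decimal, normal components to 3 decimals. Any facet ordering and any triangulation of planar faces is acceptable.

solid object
 facet normal 0.679 0.160 0.717
  outer loop
   vertex 4.1 0.4 3.3
   vertex 4.2 4.0 2.4
   vertex 1.5 4.7 4.8
  endloop
 endfacet
 facet normal 0.004 0.961 -0.276
  outer loop
   vertex 3.6 3.4 0.3
   vertex 1.5 4.7 4.8
   vertex 4.2 4.0 2.4
  endloop
 endfacet
 facet normal 0.964 -0.089 -0.250
  outer loop
   vertex 3.6 3.4 0.3
   vertex 4.2 4.0 2.4
   vertex 4.1 0.4 3.3
  endloop
 endfacet
 facet normal -0.818 -0.332 0.469
  outer loop
   vertex 2.8 0.5 4.1
   vertex 1.5 4.7 4.8
   vertex 1.4 0.7 1.8
  endloop
 endfacet
 facet normal -0.094 -0.995 -0.029
  outer loop
   vertex 2.8 0.5 4.1
   vertex 1.4 0.7 1.8
   vertex 4.1 0.4 3.3
  endloop
 endfacet
 facet normal 0.525 0.021 0.851
  outer loop
   vertex 2.8 0.5 4.1
   vertex 4.1 0.4 3.3
   vertex 1.5 4.7 4.8
  endloop
 endfacet
 facet normal -0.952 0.199 -0.234
  outer loop
   vertex 1.9 2.5 1.3
   vertex 1.4 0.7 1.8
   vertex 1.5 4.7 4.8
  endloop
 endfacet
 facet normal -0.456 -0.118 -0.882
  outer loop
   vertex 1.9 2.5 1.3
   vertex 3.6 3.4 0.3
   vertex 1.4 0.7 1.8
  endloop
 endfacet
 facet normal -0.613 0.636 -0.470
  outer loop
   vertex 1.9 2.5 1.3
   vertex 1.5 4.7 4.8
   vertex 3.6 3.4 0.3
  endloop
 endfacet
 facet normal 0.000 -0.981 -0.196
  outer loop
   vertex 3.5 0.8 1.3
   vertex 4.1 0.4 3.3
   vertex 1.4 0.7 1.8
  endloop
 endfacet
 facet normal -0.202 -0.345 -0.917
  outer loop
   vertex 3.5 0.8 1.3
   vertex 1.4 0.7 1.8
   vertex 3.6 3.4 0.3
  endloop
 endfacet
 facet normal 0.937 -0.156 -0.312
  outer loop
   vertex 3.5 0.8 1.3
   vertex 3.6 3.4 0.3
   vertex 4.1 0.4 3.3
  endloop
 endfacet
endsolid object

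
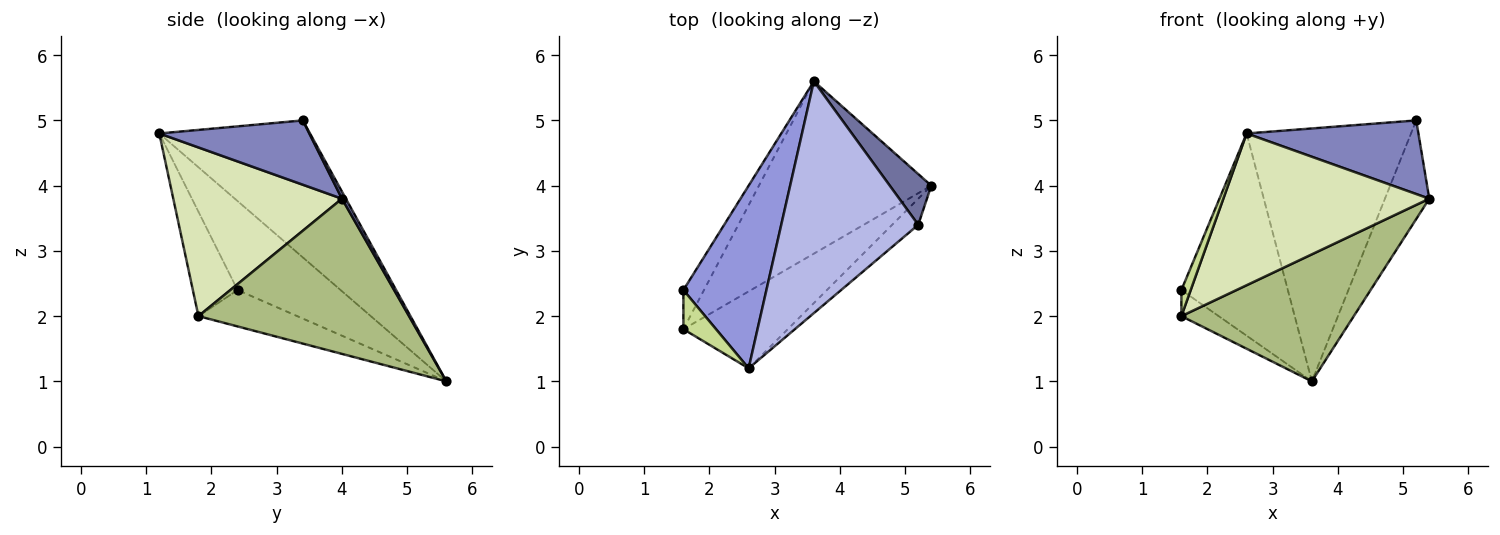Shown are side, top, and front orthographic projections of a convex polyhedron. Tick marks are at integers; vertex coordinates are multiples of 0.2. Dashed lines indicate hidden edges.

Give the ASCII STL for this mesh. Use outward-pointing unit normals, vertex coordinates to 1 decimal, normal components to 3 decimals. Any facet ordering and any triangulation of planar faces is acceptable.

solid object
 facet normal 0.078 0.886 0.456
  outer loop
   vertex 5.2 3.4 5.0
   vertex 5.4 4.0 3.8
   vertex 3.6 5.6 1.0
  endloop
 endfacet
 facet normal 0.636 -0.728 -0.258
  outer loop
   vertex 2.6 1.2 4.8
   vertex 5.4 4.0 3.8
   vertex 5.2 3.4 5.0
  endloop
 endfacet
 facet normal -0.583 0.603 0.544
  outer loop
   vertex 2.6 1.2 4.8
   vertex 3.6 5.6 1.0
   vertex 1.6 2.4 2.4
  endloop
 endfacet
 facet normal -0.560 0.611 0.560
  outer loop
   vertex 2.6 1.2 4.8
   vertex 5.2 3.4 5.0
   vertex 3.6 5.6 1.0
  endloop
 endfacet
 facet normal -0.827 0.312 -0.468
  outer loop
   vertex 1.6 1.8 2.0
   vertex 1.6 2.4 2.4
   vertex 3.6 5.6 1.0
  endloop
 endfacet
 facet normal 0.587 -0.480 -0.652
  outer loop
   vertex 1.6 1.8 2.0
   vertex 3.6 5.6 1.0
   vertex 5.4 4.0 3.8
  endloop
 endfacet
 facet normal -0.936 -0.195 0.293
  outer loop
   vertex 1.6 1.8 2.0
   vertex 2.6 1.2 4.8
   vertex 1.6 2.4 2.4
  endloop
 endfacet
 facet normal 0.590 -0.720 -0.365
  outer loop
   vertex 1.6 1.8 2.0
   vertex 5.4 4.0 3.8
   vertex 2.6 1.2 4.8
  endloop
 endfacet
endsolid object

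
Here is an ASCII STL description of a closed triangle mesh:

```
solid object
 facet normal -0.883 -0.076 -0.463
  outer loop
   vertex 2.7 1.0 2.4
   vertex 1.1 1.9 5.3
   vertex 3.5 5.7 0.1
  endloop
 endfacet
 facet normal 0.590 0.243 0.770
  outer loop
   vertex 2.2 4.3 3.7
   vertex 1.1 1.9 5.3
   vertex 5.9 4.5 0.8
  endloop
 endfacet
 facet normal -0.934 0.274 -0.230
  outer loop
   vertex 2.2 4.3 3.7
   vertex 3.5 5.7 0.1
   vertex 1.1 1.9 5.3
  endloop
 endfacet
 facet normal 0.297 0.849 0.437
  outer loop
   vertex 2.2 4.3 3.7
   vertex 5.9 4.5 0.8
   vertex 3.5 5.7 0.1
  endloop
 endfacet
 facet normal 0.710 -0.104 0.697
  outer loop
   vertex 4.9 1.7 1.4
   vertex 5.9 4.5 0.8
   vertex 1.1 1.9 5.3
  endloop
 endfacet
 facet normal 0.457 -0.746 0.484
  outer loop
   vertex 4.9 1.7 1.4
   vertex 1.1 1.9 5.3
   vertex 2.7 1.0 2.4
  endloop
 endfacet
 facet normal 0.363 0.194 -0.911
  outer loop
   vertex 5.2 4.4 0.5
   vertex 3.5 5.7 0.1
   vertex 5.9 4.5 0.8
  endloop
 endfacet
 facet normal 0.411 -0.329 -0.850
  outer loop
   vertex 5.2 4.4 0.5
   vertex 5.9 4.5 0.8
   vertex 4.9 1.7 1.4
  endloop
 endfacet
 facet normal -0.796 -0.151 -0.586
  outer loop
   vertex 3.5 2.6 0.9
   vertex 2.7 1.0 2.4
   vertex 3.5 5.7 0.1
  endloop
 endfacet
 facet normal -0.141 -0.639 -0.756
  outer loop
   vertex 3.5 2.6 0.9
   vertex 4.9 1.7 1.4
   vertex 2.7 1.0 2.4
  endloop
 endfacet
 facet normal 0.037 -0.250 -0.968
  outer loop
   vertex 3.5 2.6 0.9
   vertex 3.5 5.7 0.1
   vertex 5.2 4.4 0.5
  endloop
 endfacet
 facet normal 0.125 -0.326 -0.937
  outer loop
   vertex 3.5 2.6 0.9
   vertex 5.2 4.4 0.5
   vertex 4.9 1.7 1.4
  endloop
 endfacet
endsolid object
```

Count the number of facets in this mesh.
12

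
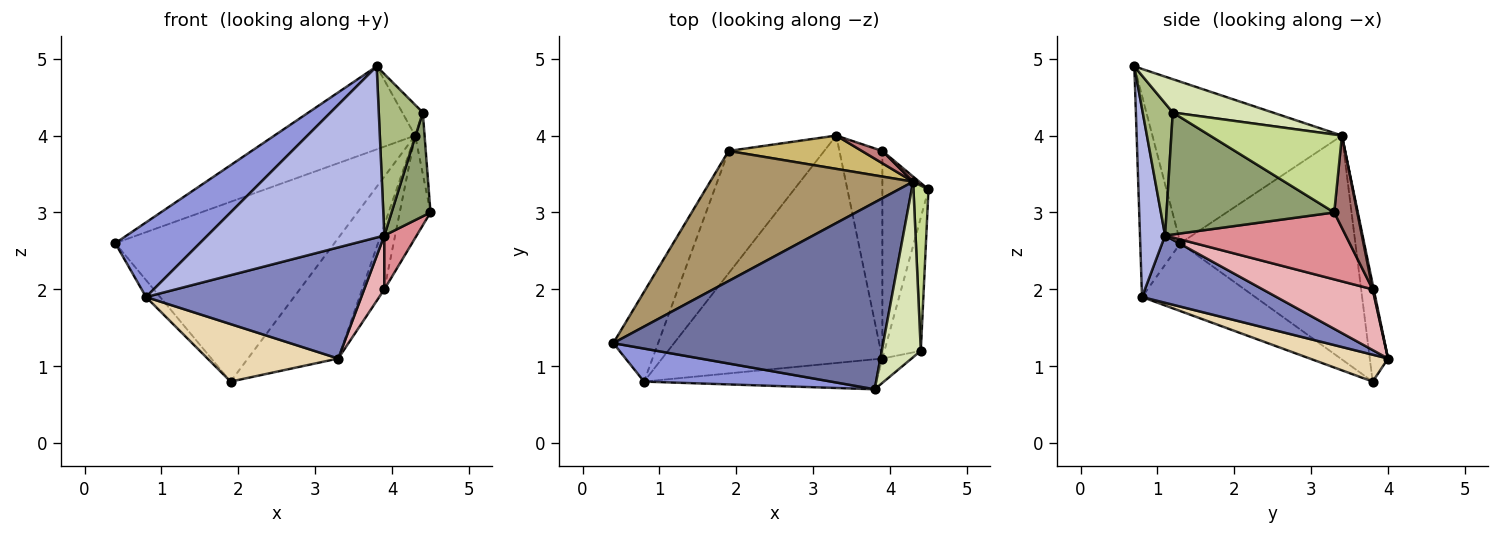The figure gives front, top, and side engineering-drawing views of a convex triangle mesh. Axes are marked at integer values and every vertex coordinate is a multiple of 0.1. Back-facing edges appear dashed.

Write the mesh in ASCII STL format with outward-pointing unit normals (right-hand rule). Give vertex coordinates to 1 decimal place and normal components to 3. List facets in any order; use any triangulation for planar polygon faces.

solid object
 facet normal -0.480 0.356 0.802
  outer loop
   vertex 4.3 3.4 4.0
   vertex 0.4 1.3 2.6
   vertex 3.8 0.7 4.9
  endloop
 endfacet
 facet normal 0.265 -0.423 -0.866
  outer loop
   vertex 0.8 0.8 1.9
   vertex 3.3 4.0 1.1
   vertex 3.9 1.1 2.7
  endloop
 endfacet
 facet normal -0.399 -0.839 0.371
  outer loop
   vertex 0.8 0.8 1.9
   vertex 3.8 0.7 4.9
   vertex 0.4 1.3 2.6
  endloop
 endfacet
 facet normal 0.139 -0.975 -0.171
  outer loop
   vertex 0.8 0.8 1.9
   vertex 3.9 1.1 2.7
   vertex 3.8 0.7 4.9
  endloop
 endfacet
 facet normal 0.935 -0.217 -0.279
  outer loop
   vertex 4.4 1.2 4.3
   vertex 3.9 1.1 2.7
   vertex 4.5 3.3 3.0
  endloop
 endfacet
 facet normal 0.559 -0.820 -0.124
  outer loop
   vertex 4.4 1.2 4.3
   vertex 3.8 0.7 4.9
   vertex 3.9 1.1 2.7
  endloop
 endfacet
 facet normal 0.979 0.070 0.189
  outer loop
   vertex 4.4 1.2 4.3
   vertex 4.5 3.3 3.0
   vertex 4.3 3.4 4.0
  endloop
 endfacet
 facet normal 0.644 0.132 0.754
  outer loop
   vertex 4.4 1.2 4.3
   vertex 4.3 3.4 4.0
   vertex 3.8 0.7 4.9
  endloop
 endfacet
 facet normal -0.543 0.680 0.492
  outer loop
   vertex 1.9 3.8 0.8
   vertex 0.4 1.3 2.6
   vertex 4.3 3.4 4.0
  endloop
 endfacet
 facet normal -0.191 0.946 0.262
  outer loop
   vertex 1.9 3.8 0.8
   vertex 4.3 3.4 4.0
   vertex 3.3 4.0 1.1
  endloop
 endfacet
 facet normal -0.830 0.103 -0.548
  outer loop
   vertex 1.9 3.8 0.8
   vertex 0.8 0.8 1.9
   vertex 0.4 1.3 2.6
  endloop
 endfacet
 facet normal 0.247 -0.412 -0.877
  outer loop
   vertex 1.9 3.8 0.8
   vertex 3.3 4.0 1.1
   vertex 0.8 0.8 1.9
  endloop
 endfacet
 facet normal 0.600 0.799 0.040
  outer loop
   vertex 3.9 3.8 2.0
   vertex 4.3 3.4 4.0
   vertex 4.5 3.3 3.0
  endloop
 endfacet
 facet normal 0.047 0.981 0.187
  outer loop
   vertex 3.9 3.8 2.0
   vertex 3.3 4.0 1.1
   vertex 4.3 3.4 4.0
  endloop
 endfacet
 facet normal 0.815 -0.146 -0.562
  outer loop
   vertex 3.9 3.8 2.0
   vertex 4.5 3.3 3.0
   vertex 3.9 1.1 2.7
  endloop
 endfacet
 facet normal 0.807 -0.148 -0.571
  outer loop
   vertex 3.9 3.8 2.0
   vertex 3.9 1.1 2.7
   vertex 3.3 4.0 1.1
  endloop
 endfacet
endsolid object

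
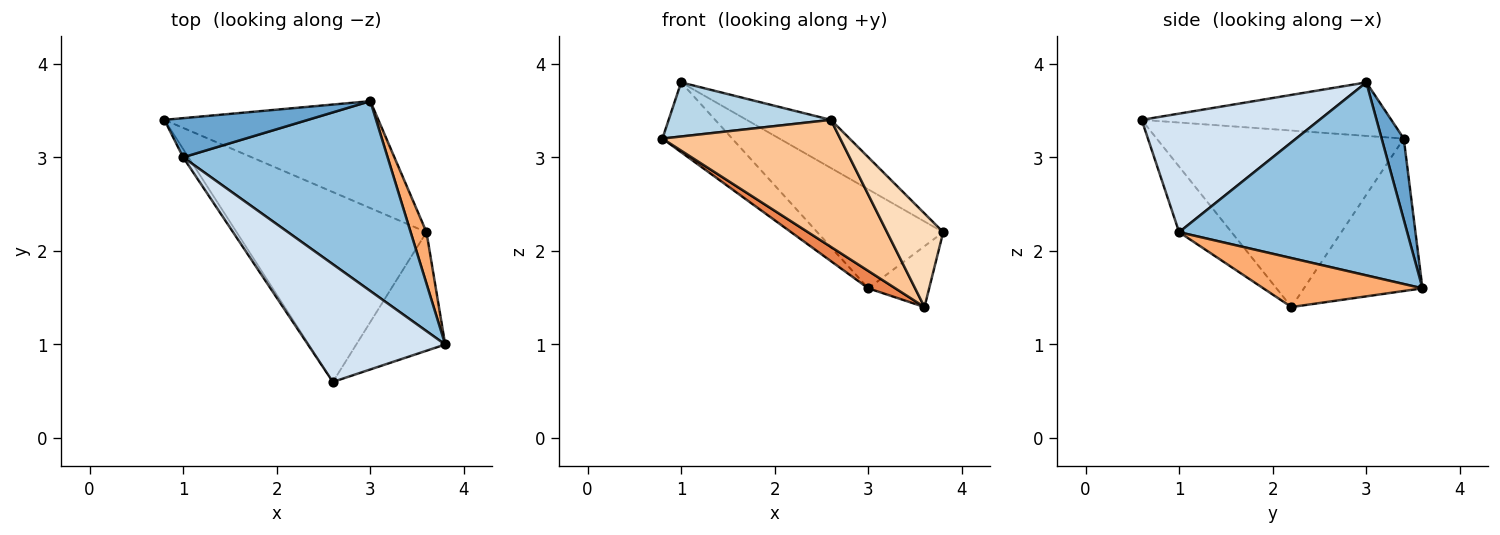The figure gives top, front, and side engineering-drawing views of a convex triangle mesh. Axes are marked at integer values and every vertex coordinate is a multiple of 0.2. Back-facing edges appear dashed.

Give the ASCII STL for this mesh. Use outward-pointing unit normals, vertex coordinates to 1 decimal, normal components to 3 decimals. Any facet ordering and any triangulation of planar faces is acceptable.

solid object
 facet normal 0.267 0.841 0.472
  outer loop
   vertex 1.0 3.0 3.8
   vertex 3.0 3.6 1.6
   vertex 0.8 3.4 3.2
  endloop
 endfacet
 facet normal 0.642 0.354 0.680
  outer loop
   vertex 1.0 3.0 3.8
   vertex 3.8 1.0 2.2
   vertex 3.0 3.6 1.6
  endloop
 endfacet
 facet normal -0.836 -0.543 -0.084
  outer loop
   vertex 2.6 0.6 3.4
   vertex 1.0 3.0 3.8
   vertex 0.8 3.4 3.2
  endloop
 endfacet
 facet normal 0.624 0.296 0.723
  outer loop
   vertex 2.6 0.6 3.4
   vertex 3.8 1.0 2.2
   vertex 1.0 3.0 3.8
  endloop
 endfacet
 facet normal -0.575 -0.131 -0.807
  outer loop
   vertex 3.6 2.2 1.4
   vertex 0.8 3.4 3.2
   vertex 3.0 3.6 1.6
  endloop
 endfacet
 facet normal 0.894 0.342 0.289
  outer loop
   vertex 3.6 2.2 1.4
   vertex 3.0 3.6 1.6
   vertex 3.8 1.0 2.2
  endloop
 endfacet
 facet normal -0.611 -0.440 -0.658
  outer loop
   vertex 3.6 2.2 1.4
   vertex 2.6 0.6 3.4
   vertex 0.8 3.4 3.2
  endloop
 endfacet
 facet normal -0.501 -0.536 -0.679
  outer loop
   vertex 3.6 2.2 1.4
   vertex 3.8 1.0 2.2
   vertex 2.6 0.6 3.4
  endloop
 endfacet
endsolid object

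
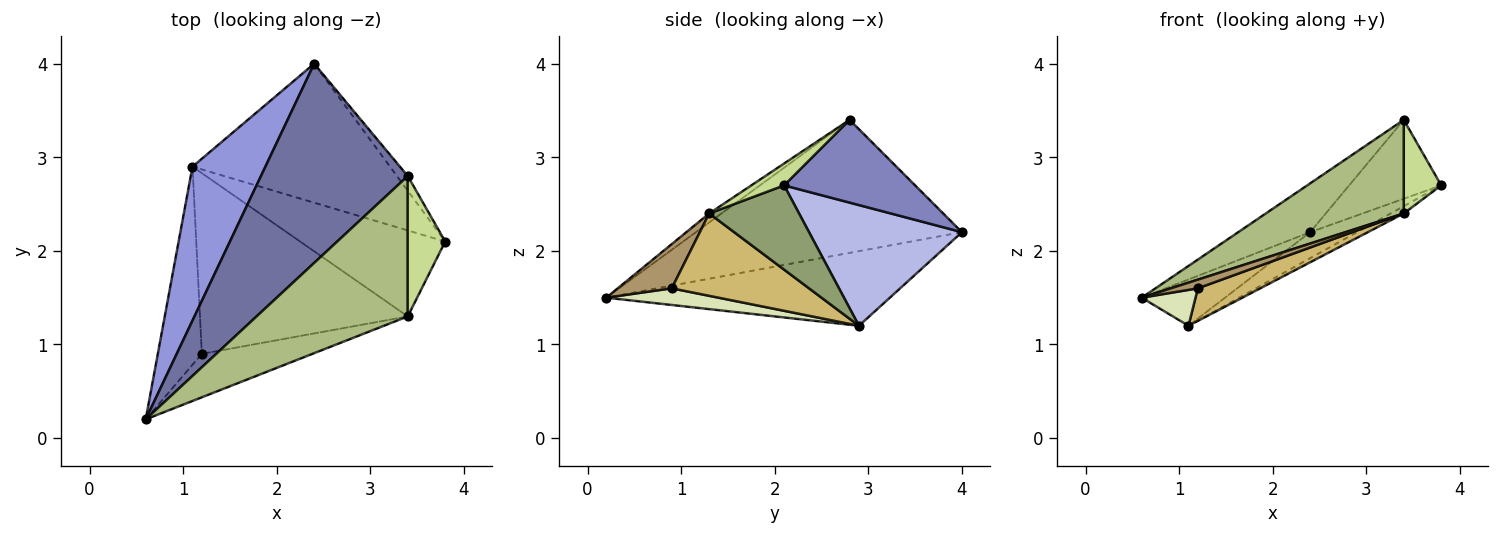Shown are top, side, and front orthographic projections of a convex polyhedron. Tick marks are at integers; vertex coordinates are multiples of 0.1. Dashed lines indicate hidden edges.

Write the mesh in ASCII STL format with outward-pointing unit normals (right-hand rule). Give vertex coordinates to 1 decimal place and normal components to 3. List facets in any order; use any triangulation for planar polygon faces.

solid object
 facet normal -0.661 0.179 0.729
  outer loop
   vertex 3.4 2.8 3.4
   vertex 2.4 4.0 2.2
   vertex 0.6 0.2 1.5
  endloop
 endfacet
 facet normal 0.814 0.571 -0.107
  outer loop
   vertex 3.4 2.8 3.4
   vertex 3.8 2.1 2.7
   vertex 2.4 4.0 2.2
  endloop
 endfacet
 facet normal -0.700 0.206 0.684
  outer loop
   vertex 1.1 2.9 1.2
   vertex 0.6 0.2 1.5
   vertex 2.4 4.0 2.2
  endloop
 endfacet
 facet normal 0.515 0.158 -0.843
  outer loop
   vertex 1.1 2.9 1.2
   vertex 2.4 4.0 2.2
   vertex 3.8 2.1 2.7
  endloop
 endfacet
 facet normal 0.501 0.073 -0.862
  outer loop
   vertex 3.4 1.3 2.4
   vertex 1.1 2.9 1.2
   vertex 3.8 2.1 2.7
  endloop
 endfacet
 facet normal -0.049 -0.554 0.831
  outer loop
   vertex 3.4 1.3 2.4
   vertex 3.4 2.8 3.4
   vertex 0.6 0.2 1.5
  endloop
 endfacet
 facet normal 0.437 -0.499 0.749
  outer loop
   vertex 3.4 1.3 2.4
   vertex 3.8 2.1 2.7
   vertex 3.4 2.8 3.4
  endloop
 endfacet
 facet normal 0.349 -0.167 -0.922
  outer loop
   vertex 1.2 0.9 1.6
   vertex 0.6 0.2 1.5
   vertex 1.1 2.9 1.2
  endloop
 endfacet
 facet normal 0.365 -0.183 -0.913
  outer loop
   vertex 1.2 0.9 1.6
   vertex 3.4 1.3 2.4
   vertex 0.6 0.2 1.5
  endloop
 endfacet
 facet normal 0.363 -0.165 -0.917
  outer loop
   vertex 1.2 0.9 1.6
   vertex 1.1 2.9 1.2
   vertex 3.4 1.3 2.4
  endloop
 endfacet
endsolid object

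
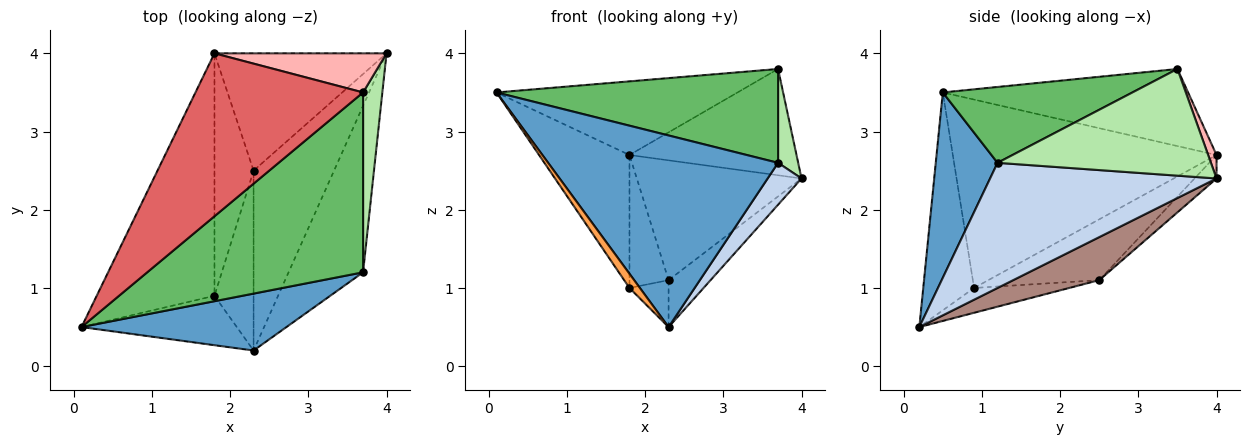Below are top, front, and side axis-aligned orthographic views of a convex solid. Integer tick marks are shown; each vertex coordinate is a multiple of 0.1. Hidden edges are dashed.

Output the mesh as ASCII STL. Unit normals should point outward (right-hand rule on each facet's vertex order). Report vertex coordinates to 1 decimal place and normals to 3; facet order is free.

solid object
 facet normal 0.249 -0.928 0.276
  outer loop
   vertex 3.7 1.2 2.6
   vertex 0.1 0.5 3.5
   vertex 2.3 0.2 0.5
  endloop
 endfacet
 facet normal 0.852 -0.128 -0.507
  outer loop
   vertex 3.7 1.2 2.6
   vertex 2.3 0.2 0.5
   vertex 4.0 4.0 2.4
  endloop
 endfacet
 facet normal -0.803 -0.165 -0.573
  outer loop
   vertex 1.8 0.9 1.0
   vertex 2.3 0.2 0.5
   vertex 0.1 0.5 3.5
  endloop
 endfacet
 facet normal -0.814 0.279 -0.509
  outer loop
   vertex 1.8 0.9 1.0
   vertex 0.1 0.5 3.5
   vertex 1.8 4.0 2.7
  endloop
 endfacet
 facet normal 0.297 -0.442 0.846
  outer loop
   vertex 3.7 3.5 3.8
   vertex 0.1 0.5 3.5
   vertex 3.7 1.2 2.6
  endloop
 endfacet
 facet normal 0.980 -0.092 0.177
  outer loop
   vertex 3.7 3.5 3.8
   vertex 3.7 1.2 2.6
   vertex 4.0 4.0 2.4
  endloop
 endfacet
 facet normal -0.387 0.380 0.840
  outer loop
   vertex 3.7 3.5 3.8
   vertex 1.8 4.0 2.7
   vertex 0.1 0.5 3.5
  endloop
 endfacet
 facet normal 0.047 0.937 0.345
  outer loop
   vertex 3.7 3.5 3.8
   vertex 4.0 4.0 2.4
   vertex 1.8 4.0 2.7
  endloop
 endfacet
 facet normal -0.523 0.215 -0.825
  outer loop
   vertex 2.3 2.5 1.1
   vertex 2.3 0.2 0.5
   vertex 1.8 0.9 1.0
  endloop
 endfacet
 facet normal -0.806 0.284 -0.519
  outer loop
   vertex 2.3 2.5 1.1
   vertex 1.8 0.9 1.0
   vertex 1.8 4.0 2.7
  endloop
 endfacet
 facet normal 0.459 0.224 -0.859
  outer loop
   vertex 2.3 2.5 1.1
   vertex 4.0 4.0 2.4
   vertex 2.3 0.2 0.5
  endloop
 endfacet
 facet normal -0.095 0.711 -0.696
  outer loop
   vertex 2.3 2.5 1.1
   vertex 1.8 4.0 2.7
   vertex 4.0 4.0 2.4
  endloop
 endfacet
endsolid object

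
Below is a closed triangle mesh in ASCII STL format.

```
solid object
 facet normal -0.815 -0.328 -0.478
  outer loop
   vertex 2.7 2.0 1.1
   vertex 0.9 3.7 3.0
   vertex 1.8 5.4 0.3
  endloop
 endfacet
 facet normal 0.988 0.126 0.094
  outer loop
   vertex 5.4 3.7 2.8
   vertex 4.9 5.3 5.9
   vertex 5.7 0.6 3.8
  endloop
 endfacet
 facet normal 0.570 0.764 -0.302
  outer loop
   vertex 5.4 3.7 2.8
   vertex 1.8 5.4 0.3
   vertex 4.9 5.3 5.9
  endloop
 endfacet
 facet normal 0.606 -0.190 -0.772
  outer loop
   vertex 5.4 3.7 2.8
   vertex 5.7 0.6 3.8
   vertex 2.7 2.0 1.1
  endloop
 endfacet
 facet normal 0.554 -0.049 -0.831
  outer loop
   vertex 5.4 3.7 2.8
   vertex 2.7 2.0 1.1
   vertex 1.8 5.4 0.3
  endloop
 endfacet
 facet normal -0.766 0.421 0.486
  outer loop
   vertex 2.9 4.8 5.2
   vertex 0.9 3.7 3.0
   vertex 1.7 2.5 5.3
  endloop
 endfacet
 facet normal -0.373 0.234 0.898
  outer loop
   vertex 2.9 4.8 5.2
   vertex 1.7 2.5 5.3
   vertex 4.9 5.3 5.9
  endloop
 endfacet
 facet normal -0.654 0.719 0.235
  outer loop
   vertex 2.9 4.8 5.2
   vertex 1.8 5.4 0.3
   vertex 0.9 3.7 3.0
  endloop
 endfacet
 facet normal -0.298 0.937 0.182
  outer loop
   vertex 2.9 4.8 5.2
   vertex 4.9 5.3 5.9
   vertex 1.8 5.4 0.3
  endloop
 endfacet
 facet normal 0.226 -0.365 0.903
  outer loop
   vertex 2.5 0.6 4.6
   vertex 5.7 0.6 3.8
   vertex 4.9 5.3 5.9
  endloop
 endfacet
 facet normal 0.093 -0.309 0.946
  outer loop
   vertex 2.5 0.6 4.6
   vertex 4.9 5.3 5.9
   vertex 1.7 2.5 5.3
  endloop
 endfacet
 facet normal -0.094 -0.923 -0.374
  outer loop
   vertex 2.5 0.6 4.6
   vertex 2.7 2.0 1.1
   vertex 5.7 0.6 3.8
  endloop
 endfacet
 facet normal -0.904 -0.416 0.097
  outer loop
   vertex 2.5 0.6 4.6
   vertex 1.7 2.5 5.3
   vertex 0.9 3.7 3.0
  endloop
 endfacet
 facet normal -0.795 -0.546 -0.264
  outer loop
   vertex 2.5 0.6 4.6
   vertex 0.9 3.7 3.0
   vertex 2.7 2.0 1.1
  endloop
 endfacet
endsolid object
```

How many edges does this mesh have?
21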